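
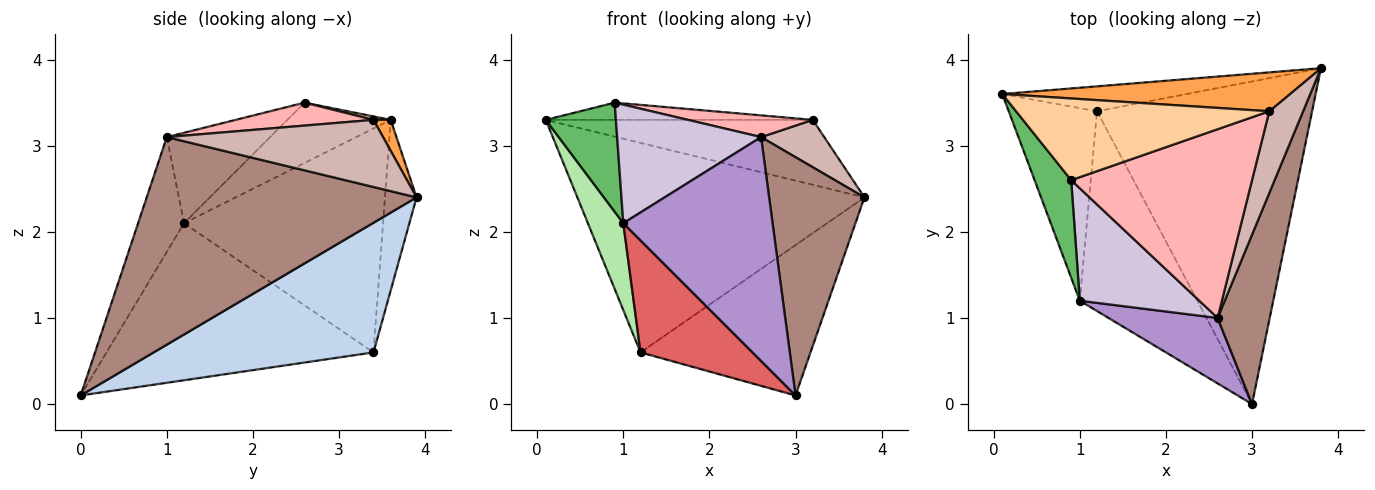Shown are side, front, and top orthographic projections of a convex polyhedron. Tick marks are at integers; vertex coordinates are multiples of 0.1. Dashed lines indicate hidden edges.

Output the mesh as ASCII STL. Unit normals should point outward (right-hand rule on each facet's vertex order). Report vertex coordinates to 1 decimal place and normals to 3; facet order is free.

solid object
 facet normal -0.109 0.987 -0.117
  outer loop
   vertex 1.2 3.4 0.6
   vertex 0.1 3.6 3.3
   vertex 3.8 3.9 2.4
  endloop
 endfacet
 facet normal 0.479 0.371 -0.795
  outer loop
   vertex 1.2 3.4 0.6
   vertex 3.8 3.9 2.4
   vertex 3.0 0.0 0.1
  endloop
 endfacet
 facet normal 0.055 0.857 0.513
  outer loop
   vertex 3.2 3.4 3.3
   vertex 3.8 3.9 2.4
   vertex 0.1 3.6 3.3
  endloop
 endfacet
 facet normal 0.013 0.206 0.978
  outer loop
   vertex 3.2 3.4 3.3
   vertex 0.1 3.6 3.3
   vertex 0.9 2.6 3.5
  endloop
 endfacet
 facet normal -0.739 -0.502 0.449
  outer loop
   vertex 1.0 1.2 2.1
   vertex 0.9 2.6 3.5
   vertex 0.1 3.6 3.3
  endloop
 endfacet
 facet normal -0.918 -0.163 -0.362
  outer loop
   vertex 1.0 1.2 2.1
   vertex 0.1 3.6 3.3
   vertex 1.2 3.4 0.6
  endloop
 endfacet
 facet normal -0.759 -0.318 -0.568
  outer loop
   vertex 1.0 1.2 2.1
   vertex 1.2 3.4 0.6
   vertex 3.0 0.0 0.1
  endloop
 endfacet
 facet normal 0.125 -0.113 0.986
  outer loop
   vertex 2.6 1.0 3.1
   vertex 3.2 3.4 3.3
   vertex 0.9 2.6 3.5
  endloop
 endfacet
 facet normal -0.283 -0.921 0.269
  outer loop
   vertex 2.6 1.0 3.1
   vertex 1.0 1.2 2.1
   vertex 3.0 0.0 0.1
  endloop
 endfacet
 facet normal -0.462 -0.643 0.610
  outer loop
   vertex 2.6 1.0 3.1
   vertex 0.9 2.6 3.5
   vertex 1.0 1.2 2.1
  endloop
 endfacet
 facet normal 0.918 -0.324 0.230
  outer loop
   vertex 2.6 1.0 3.1
   vertex 3.0 0.0 0.1
   vertex 3.8 3.9 2.4
  endloop
 endfacet
 facet normal 0.864 -0.252 0.436
  outer loop
   vertex 2.6 1.0 3.1
   vertex 3.8 3.9 2.4
   vertex 3.2 3.4 3.3
  endloop
 endfacet
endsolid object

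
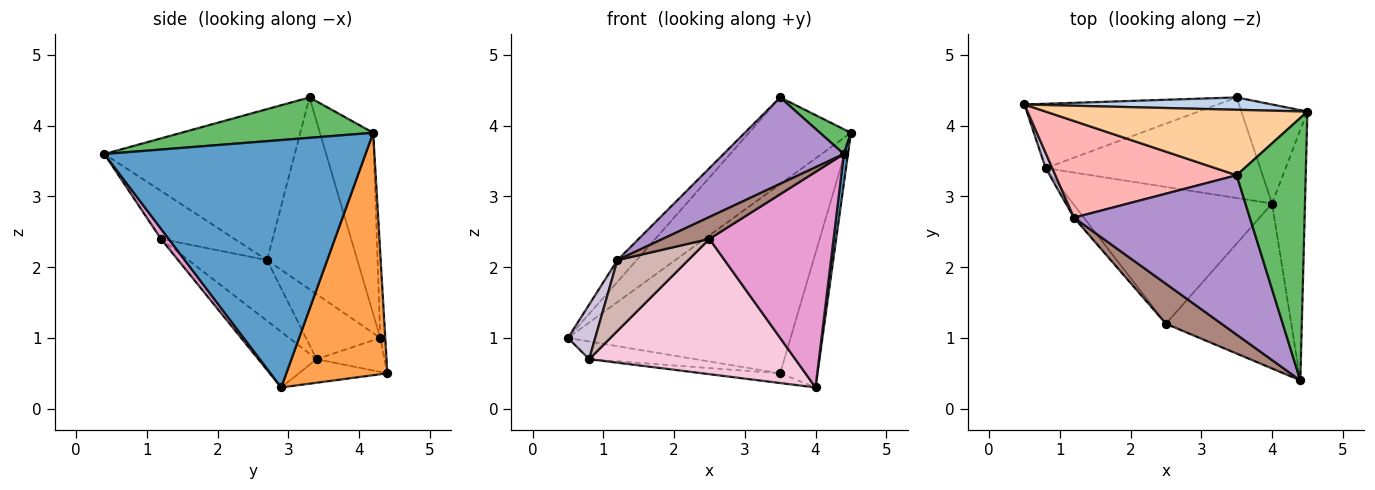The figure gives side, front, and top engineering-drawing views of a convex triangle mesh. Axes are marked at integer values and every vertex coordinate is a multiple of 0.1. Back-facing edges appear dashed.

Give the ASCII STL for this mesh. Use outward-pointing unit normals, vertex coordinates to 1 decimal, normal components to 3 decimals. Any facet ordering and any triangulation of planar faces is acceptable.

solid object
 facet normal 0.991 -0.016 -0.132
  outer loop
   vertex 4.0 2.9 0.3
   vertex 4.5 4.2 3.9
   vertex 4.4 0.4 3.6
  endloop
 endfacet
 facet normal -0.022 0.998 0.065
  outer loop
   vertex 3.5 4.4 0.5
   vertex 0.5 4.3 1.0
   vertex 4.5 4.2 3.9
  endloop
 endfacet
 facet normal 0.909 0.336 -0.248
  outer loop
   vertex 3.5 4.4 0.5
   vertex 4.5 4.2 3.9
   vertex 4.0 2.9 0.3
  endloop
 endfacet
 facet normal -0.385 0.737 0.556
  outer loop
   vertex 3.5 3.3 4.4
   vertex 4.5 4.2 3.9
   vertex 0.5 4.3 1.0
  endloop
 endfacet
 facet normal 0.503 -0.081 0.860
  outer loop
   vertex 3.5 3.3 4.4
   vertex 4.4 0.4 3.6
   vertex 4.5 4.2 3.9
  endloop
 endfacet
 facet normal -0.167 0.261 -0.951
  outer loop
   vertex 0.8 3.4 0.7
   vertex 0.5 4.3 1.0
   vertex 3.5 4.4 0.5
  endloop
 endfacet
 facet normal -0.109 0.096 -0.989
  outer loop
   vertex 0.8 3.4 0.7
   vertex 3.5 4.4 0.5
   vertex 4.0 2.9 0.3
  endloop
 endfacet
 facet normal -0.718 0.152 0.679
  outer loop
   vertex 1.2 2.7 2.1
   vertex 3.5 3.3 4.4
   vertex 0.5 4.3 1.0
  endloop
 endfacet
 facet normal -0.602 -0.381 0.702
  outer loop
   vertex 1.2 2.7 2.1
   vertex 4.4 0.4 3.6
   vertex 3.5 3.3 4.4
  endloop
 endfacet
 facet normal -0.934 -0.343 0.095
  outer loop
   vertex 1.2 2.7 2.1
   vertex 0.5 4.3 1.0
   vertex 0.8 3.4 0.7
  endloop
 endfacet
 facet normal -0.603 -0.383 0.700
  outer loop
   vertex 2.5 1.2 2.4
   vertex 4.4 0.4 3.6
   vertex 1.2 2.7 2.1
  endloop
 endfacet
 facet normal -0.738 -0.664 -0.121
  outer loop
   vertex 2.5 1.2 2.4
   vertex 1.2 2.7 2.1
   vertex 0.8 3.4 0.7
  endloop
 endfacet
 facet normal 0.049 -0.793 -0.607
  outer loop
   vertex 2.5 1.2 2.4
   vertex 4.0 2.9 0.3
   vertex 4.4 0.4 3.6
  endloop
 endfacet
 facet normal -0.195 -0.690 -0.697
  outer loop
   vertex 2.5 1.2 2.4
   vertex 0.8 3.4 0.7
   vertex 4.0 2.9 0.3
  endloop
 endfacet
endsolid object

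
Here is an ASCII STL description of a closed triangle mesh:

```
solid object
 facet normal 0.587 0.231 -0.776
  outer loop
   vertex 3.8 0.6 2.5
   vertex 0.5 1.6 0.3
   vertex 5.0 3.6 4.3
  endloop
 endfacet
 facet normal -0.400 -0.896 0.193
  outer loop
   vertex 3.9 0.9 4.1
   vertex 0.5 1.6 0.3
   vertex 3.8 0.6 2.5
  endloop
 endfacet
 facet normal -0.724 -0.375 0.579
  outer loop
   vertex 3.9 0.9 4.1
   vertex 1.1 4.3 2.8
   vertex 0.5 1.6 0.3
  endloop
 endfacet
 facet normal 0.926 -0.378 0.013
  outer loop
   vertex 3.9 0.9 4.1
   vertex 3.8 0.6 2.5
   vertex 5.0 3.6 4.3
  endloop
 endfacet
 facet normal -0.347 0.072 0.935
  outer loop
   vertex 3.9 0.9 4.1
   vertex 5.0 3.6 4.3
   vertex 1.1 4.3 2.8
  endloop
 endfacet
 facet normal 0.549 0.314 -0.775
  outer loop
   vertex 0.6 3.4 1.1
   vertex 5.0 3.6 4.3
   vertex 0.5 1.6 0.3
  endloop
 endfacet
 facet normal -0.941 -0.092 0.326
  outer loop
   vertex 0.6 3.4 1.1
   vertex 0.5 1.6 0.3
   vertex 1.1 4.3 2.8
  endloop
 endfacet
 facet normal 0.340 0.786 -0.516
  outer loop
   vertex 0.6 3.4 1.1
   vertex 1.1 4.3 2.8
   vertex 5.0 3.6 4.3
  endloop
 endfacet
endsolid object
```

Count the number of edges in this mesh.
12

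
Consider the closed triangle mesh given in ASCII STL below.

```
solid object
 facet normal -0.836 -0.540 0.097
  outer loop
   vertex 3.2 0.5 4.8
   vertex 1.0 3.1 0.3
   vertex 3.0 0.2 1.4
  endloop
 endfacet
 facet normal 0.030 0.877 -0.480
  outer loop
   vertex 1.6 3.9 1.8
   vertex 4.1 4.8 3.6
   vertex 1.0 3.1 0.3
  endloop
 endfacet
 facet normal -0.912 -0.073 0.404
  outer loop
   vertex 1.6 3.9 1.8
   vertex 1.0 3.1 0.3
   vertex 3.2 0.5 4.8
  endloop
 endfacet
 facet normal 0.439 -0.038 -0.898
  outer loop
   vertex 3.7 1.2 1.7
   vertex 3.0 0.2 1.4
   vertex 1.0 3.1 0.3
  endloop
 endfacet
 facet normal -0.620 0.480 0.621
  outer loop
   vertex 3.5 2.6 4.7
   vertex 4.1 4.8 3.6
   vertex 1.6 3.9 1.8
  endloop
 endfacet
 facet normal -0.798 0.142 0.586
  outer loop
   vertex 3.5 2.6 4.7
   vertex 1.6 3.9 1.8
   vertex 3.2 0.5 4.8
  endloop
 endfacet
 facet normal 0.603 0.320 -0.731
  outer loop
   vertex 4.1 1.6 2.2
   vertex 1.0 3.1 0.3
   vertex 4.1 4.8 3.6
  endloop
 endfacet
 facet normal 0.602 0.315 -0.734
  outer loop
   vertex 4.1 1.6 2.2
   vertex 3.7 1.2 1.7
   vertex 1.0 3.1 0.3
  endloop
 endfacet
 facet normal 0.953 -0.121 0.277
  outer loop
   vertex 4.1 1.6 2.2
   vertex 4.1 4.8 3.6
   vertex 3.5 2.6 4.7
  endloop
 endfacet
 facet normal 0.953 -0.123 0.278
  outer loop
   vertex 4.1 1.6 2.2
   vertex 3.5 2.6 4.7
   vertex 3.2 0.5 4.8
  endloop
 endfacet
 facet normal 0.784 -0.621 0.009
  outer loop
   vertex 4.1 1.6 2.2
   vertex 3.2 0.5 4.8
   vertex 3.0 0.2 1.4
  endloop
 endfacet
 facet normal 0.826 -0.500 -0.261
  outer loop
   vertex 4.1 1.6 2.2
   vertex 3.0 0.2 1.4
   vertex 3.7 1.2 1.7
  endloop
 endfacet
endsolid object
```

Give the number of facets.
12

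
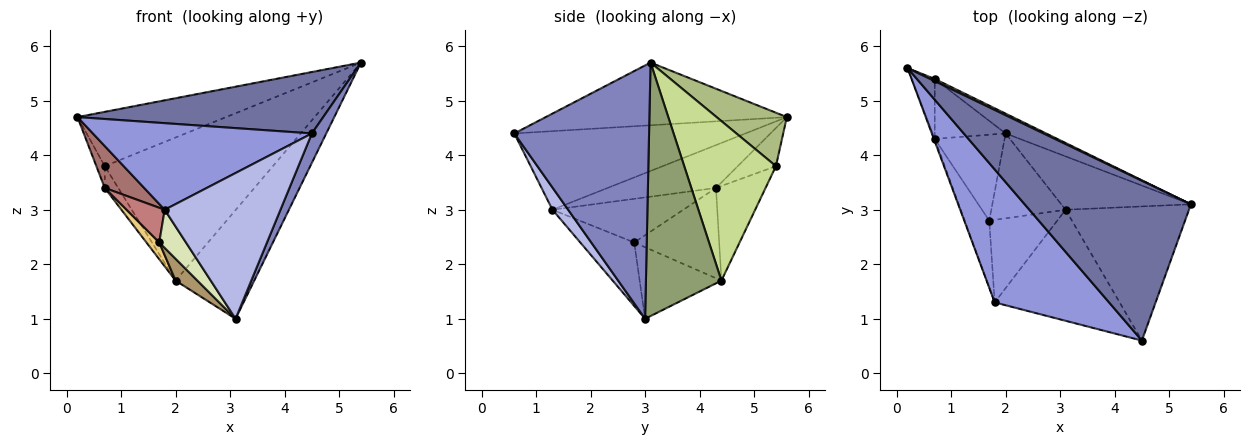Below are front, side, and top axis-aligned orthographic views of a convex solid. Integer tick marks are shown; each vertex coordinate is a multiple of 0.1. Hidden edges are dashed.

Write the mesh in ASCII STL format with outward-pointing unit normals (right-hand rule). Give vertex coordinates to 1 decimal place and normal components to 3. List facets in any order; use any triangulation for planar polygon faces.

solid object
 facet normal -0.332 -0.338 0.881
  outer loop
   vertex 4.5 0.6 4.4
   vertex 5.4 3.1 5.7
   vertex 0.2 5.6 4.7
  endloop
 endfacet
 facet normal 0.895 -0.095 -0.436
  outer loop
   vertex 3.1 3.0 1.0
   vertex 5.4 3.1 5.7
   vertex 4.5 0.6 4.4
  endloop
 endfacet
 facet normal -0.499 -0.473 0.726
  outer loop
   vertex 1.8 1.3 3.0
   vertex 4.5 0.6 4.4
   vertex 0.2 5.6 4.7
  endloop
 endfacet
 facet normal 0.107 -0.791 -0.602
  outer loop
   vertex 1.8 1.3 3.0
   vertex 3.1 3.0 1.0
   vertex 4.5 0.6 4.4
  endloop
 endfacet
 facet normal 0.653 0.680 -0.334
  outer loop
   vertex 2.0 4.4 1.7
   vertex 5.4 3.1 5.7
   vertex 3.1 3.0 1.0
  endloop
 endfacet
 facet normal 0.427 0.903 0.037
  outer loop
   vertex 0.7 5.4 3.8
   vertex 0.2 5.6 4.7
   vertex 5.4 3.1 5.7
  endloop
 endfacet
 facet normal 0.475 0.871 -0.121
  outer loop
   vertex 0.7 5.4 3.8
   vertex 5.4 3.1 5.7
   vertex 2.0 4.4 1.7
  endloop
 endfacet
 facet normal -0.647 -0.320 -0.692
  outer loop
   vertex 1.7 2.8 2.4
   vertex 3.1 3.0 1.0
   vertex 1.8 1.3 3.0
  endloop
 endfacet
 facet normal -0.682 -0.182 -0.708
  outer loop
   vertex 1.7 2.8 2.4
   vertex 2.0 4.4 1.7
   vertex 3.1 3.0 1.0
  endloop
 endfacet
 facet normal -0.782 0.213 -0.586
  outer loop
   vertex 0.7 4.3 3.4
   vertex 0.7 5.4 3.8
   vertex 2.0 4.4 1.7
  endloop
 endfacet
 facet normal -0.785 -0.119 -0.608
  outer loop
   vertex 0.7 4.3 3.4
   vertex 2.0 4.4 1.7
   vertex 1.7 2.8 2.4
  endloop
 endfacet
 facet normal -0.841 0.185 -0.508
  outer loop
   vertex 0.7 4.3 3.4
   vertex 0.2 5.6 4.7
   vertex 0.7 5.4 3.8
  endloop
 endfacet
 facet normal -0.940 -0.342 -0.019
  outer loop
   vertex 0.7 4.3 3.4
   vertex 1.8 1.3 3.0
   vertex 0.2 5.6 4.7
  endloop
 endfacet
 facet normal -0.845 -0.246 -0.475
  outer loop
   vertex 0.7 4.3 3.4
   vertex 1.7 2.8 2.4
   vertex 1.8 1.3 3.0
  endloop
 endfacet
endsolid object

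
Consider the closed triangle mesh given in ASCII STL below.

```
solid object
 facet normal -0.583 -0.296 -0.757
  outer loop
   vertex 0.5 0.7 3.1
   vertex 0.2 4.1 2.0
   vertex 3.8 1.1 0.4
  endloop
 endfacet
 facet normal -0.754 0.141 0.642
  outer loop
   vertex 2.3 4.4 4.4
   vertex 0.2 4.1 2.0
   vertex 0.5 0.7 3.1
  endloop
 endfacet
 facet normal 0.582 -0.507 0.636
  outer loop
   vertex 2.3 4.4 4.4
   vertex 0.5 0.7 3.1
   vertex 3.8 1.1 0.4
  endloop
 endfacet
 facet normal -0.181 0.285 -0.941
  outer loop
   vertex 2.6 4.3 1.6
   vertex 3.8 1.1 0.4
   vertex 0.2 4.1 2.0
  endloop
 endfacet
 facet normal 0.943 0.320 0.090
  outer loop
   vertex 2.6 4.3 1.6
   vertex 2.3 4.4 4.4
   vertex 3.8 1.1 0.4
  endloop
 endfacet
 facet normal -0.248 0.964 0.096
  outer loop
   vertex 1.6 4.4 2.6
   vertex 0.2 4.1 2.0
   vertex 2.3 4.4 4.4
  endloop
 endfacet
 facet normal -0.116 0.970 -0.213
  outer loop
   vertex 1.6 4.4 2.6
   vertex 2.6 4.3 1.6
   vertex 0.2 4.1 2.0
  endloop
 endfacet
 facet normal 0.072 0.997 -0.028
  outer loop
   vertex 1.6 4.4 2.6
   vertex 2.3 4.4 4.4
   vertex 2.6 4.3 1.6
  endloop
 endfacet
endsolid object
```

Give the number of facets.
8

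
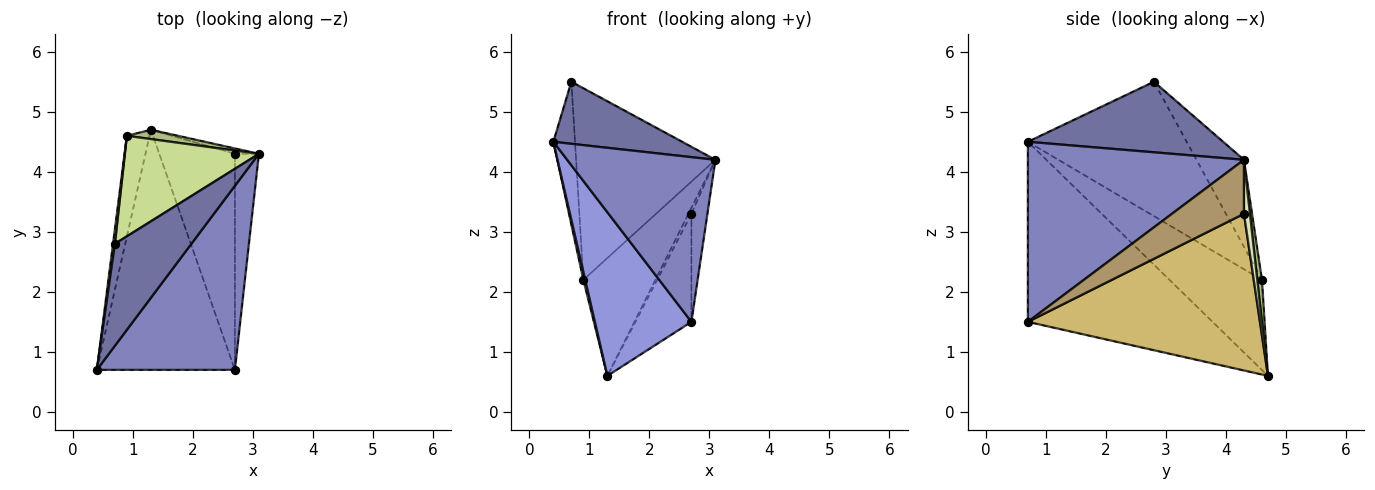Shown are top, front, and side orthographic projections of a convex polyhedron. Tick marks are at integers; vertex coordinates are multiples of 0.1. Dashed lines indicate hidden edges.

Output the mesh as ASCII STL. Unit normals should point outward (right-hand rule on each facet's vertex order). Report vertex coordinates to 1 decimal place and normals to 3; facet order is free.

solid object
 facet normal 0.619 -0.408 0.671
  outer loop
   vertex 0.7 2.8 5.5
   vertex 0.4 0.7 4.5
   vertex 3.1 4.3 4.2
  endloop
 endfacet
 facet normal 0.697 -0.478 0.534
  outer loop
   vertex 2.7 0.7 1.5
   vertex 3.1 4.3 4.2
   vertex 0.4 0.7 4.5
  endloop
 endfacet
 facet normal -0.733 -0.383 -0.562
  outer loop
   vertex 2.7 0.7 1.5
   vertex 0.4 0.7 4.5
   vertex 1.3 4.7 0.6
  endloop
 endfacet
 facet normal -0.970 -0.019 -0.244
  outer loop
   vertex 0.9 4.6 2.2
   vertex 1.3 4.7 0.6
   vertex 0.4 0.7 4.5
  endloop
 endfacet
 facet normal -0.991 0.135 0.014
  outer loop
   vertex 0.9 4.6 2.2
   vertex 0.4 0.7 4.5
   vertex 0.7 2.8 5.5
  endloop
 endfacet
 facet normal 0.064 0.995 0.078
  outer loop
   vertex 0.9 4.6 2.2
   vertex 3.1 4.3 4.2
   vertex 1.3 4.7 0.6
  endloop
 endfacet
 facet normal -0.289 0.848 0.445
  outer loop
   vertex 0.9 4.6 2.2
   vertex 0.7 2.8 5.5
   vertex 3.1 4.3 4.2
  endloop
 endfacet
 facet normal 0.831 0.416 -0.369
  outer loop
   vertex 2.7 4.3 3.3
   vertex 1.3 4.7 0.6
   vertex 3.1 4.3 4.2
  endloop
 endfacet
 facet normal 0.896 0.199 -0.398
  outer loop
   vertex 2.7 4.3 3.3
   vertex 3.1 4.3 4.2
   vertex 2.7 0.7 1.5
  endloop
 endfacet
 facet normal 0.880 0.212 -0.425
  outer loop
   vertex 2.7 4.3 3.3
   vertex 2.7 0.7 1.5
   vertex 1.3 4.7 0.6
  endloop
 endfacet
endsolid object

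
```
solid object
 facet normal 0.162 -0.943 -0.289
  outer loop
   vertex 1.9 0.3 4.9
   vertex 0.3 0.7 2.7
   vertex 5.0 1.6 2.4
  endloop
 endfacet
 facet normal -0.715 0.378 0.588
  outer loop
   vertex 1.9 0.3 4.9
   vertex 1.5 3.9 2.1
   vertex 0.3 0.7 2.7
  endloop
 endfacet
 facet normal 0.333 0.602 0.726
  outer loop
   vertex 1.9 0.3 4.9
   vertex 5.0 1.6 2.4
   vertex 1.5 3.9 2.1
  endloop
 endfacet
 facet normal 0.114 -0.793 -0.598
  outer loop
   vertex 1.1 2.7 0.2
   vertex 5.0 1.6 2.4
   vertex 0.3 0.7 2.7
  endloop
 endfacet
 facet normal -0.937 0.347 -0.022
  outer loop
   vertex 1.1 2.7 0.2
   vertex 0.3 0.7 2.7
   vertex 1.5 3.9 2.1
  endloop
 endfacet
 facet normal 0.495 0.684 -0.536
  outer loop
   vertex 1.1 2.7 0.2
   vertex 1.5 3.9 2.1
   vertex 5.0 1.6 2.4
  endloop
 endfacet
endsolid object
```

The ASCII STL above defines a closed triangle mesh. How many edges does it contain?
9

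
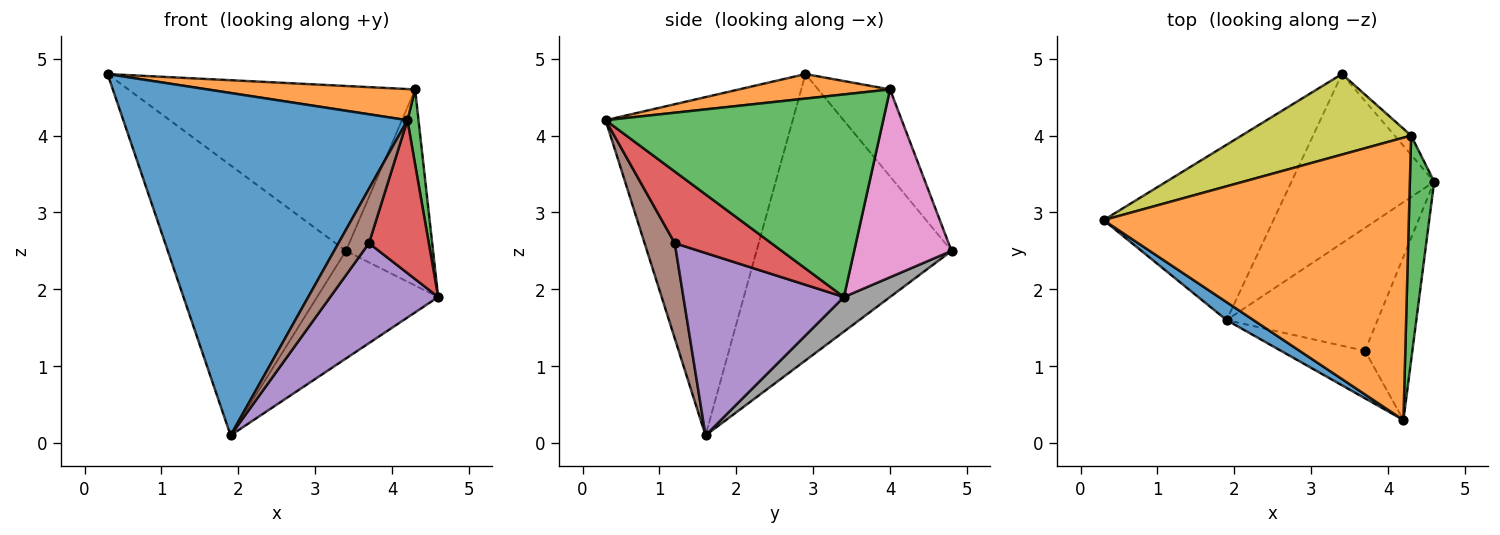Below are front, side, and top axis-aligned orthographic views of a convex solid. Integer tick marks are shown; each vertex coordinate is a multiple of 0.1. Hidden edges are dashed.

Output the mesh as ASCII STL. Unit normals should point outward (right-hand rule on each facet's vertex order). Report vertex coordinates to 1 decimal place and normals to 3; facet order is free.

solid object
 facet normal -0.550 -0.834 0.044
  outer loop
   vertex 1.9 1.6 0.1
   vertex 4.2 0.3 4.2
   vertex 0.3 2.9 4.8
  endloop
 endfacet
 facet normal 0.080 -0.109 0.991
  outer loop
   vertex 4.3 4.0 4.6
   vertex 0.3 2.9 4.8
   vertex 4.2 0.3 4.2
  endloop
 endfacet
 facet normal 0.992 -0.040 0.119
  outer loop
   vertex 4.3 4.0 4.6
   vertex 4.2 0.3 4.2
   vertex 4.6 3.4 1.9
  endloop
 endfacet
 facet normal 0.741 -0.459 -0.490
  outer loop
   vertex 3.7 1.2 2.6
   vertex 4.6 3.4 1.9
   vertex 4.2 0.3 4.2
  endloop
 endfacet
 facet normal 0.684 -0.460 -0.566
  outer loop
   vertex 3.7 1.2 2.6
   vertex 1.9 1.6 0.1
   vertex 4.6 3.4 1.9
  endloop
 endfacet
 facet normal 0.597 -0.605 -0.527
  outer loop
   vertex 3.7 1.2 2.6
   vertex 4.2 0.3 4.2
   vertex 1.9 1.6 0.1
  endloop
 endfacet
 facet normal 0.744 0.665 -0.065
  outer loop
   vertex 3.4 4.8 2.5
   vertex 4.3 4.0 4.6
   vertex 4.6 3.4 1.9
  endloop
 endfacet
 facet normal 0.200 0.526 -0.827
  outer loop
   vertex 3.4 4.8 2.5
   vertex 4.6 3.4 1.9
   vertex 1.9 1.6 0.1
  endloop
 endfacet
 facet normal -0.220 0.877 0.428
  outer loop
   vertex 3.4 4.8 2.5
   vertex 0.3 2.9 4.8
   vertex 4.3 4.0 4.6
  endloop
 endfacet
 facet normal -0.676 0.618 -0.401
  outer loop
   vertex 3.4 4.8 2.5
   vertex 1.9 1.6 0.1
   vertex 0.3 2.9 4.8
  endloop
 endfacet
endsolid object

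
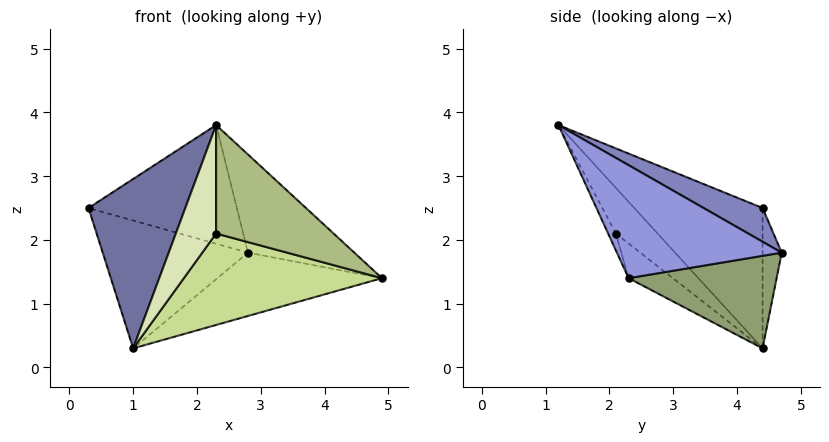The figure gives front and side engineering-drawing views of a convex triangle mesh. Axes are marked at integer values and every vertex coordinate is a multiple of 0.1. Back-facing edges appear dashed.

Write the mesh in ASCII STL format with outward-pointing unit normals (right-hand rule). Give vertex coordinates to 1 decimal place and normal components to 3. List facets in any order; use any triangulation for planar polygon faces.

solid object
 facet normal -0.774 -0.584 -0.246
  outer loop
   vertex 1.0 4.4 0.3
   vertex 2.3 1.2 3.8
   vertex 0.3 4.4 2.5
  endloop
 endfacet
 facet normal 0.186 0.467 0.864
  outer loop
   vertex 2.8 4.7 1.8
   vertex 0.3 4.4 2.5
   vertex 2.3 1.2 3.8
  endloop
 endfacet
 facet normal 0.549 0.354 0.757
  outer loop
   vertex 2.8 4.7 1.8
   vertex 2.3 1.2 3.8
   vertex 4.9 2.3 1.4
  endloop
 endfacet
 facet normal -0.130 0.991 -0.042
  outer loop
   vertex 2.8 4.7 1.8
   vertex 1.0 4.4 0.3
   vertex 0.3 4.4 2.5
  endloop
 endfacet
 facet normal 0.485 0.539 -0.689
  outer loop
   vertex 2.8 4.7 1.8
   vertex 4.9 2.3 1.4
   vertex 1.0 4.4 0.3
  endloop
 endfacet
 facet normal -0.058 -0.882 -0.467
  outer loop
   vertex 2.3 2.1 2.1
   vertex 4.9 2.3 1.4
   vertex 2.3 1.2 3.8
  endloop
 endfacet
 facet normal -0.148 -0.660 -0.737
  outer loop
   vertex 2.3 2.1 2.1
   vertex 1.0 4.4 0.3
   vertex 4.9 2.3 1.4
  endloop
 endfacet
 facet normal -0.675 -0.652 -0.345
  outer loop
   vertex 2.3 2.1 2.1
   vertex 2.3 1.2 3.8
   vertex 1.0 4.4 0.3
  endloop
 endfacet
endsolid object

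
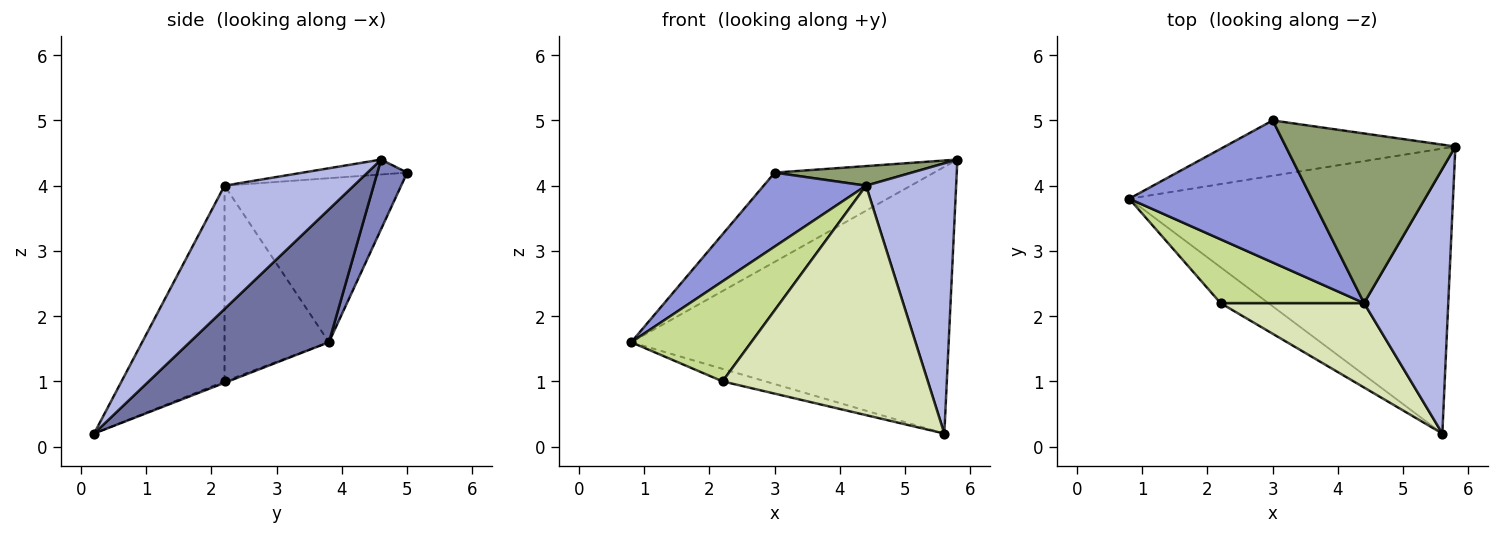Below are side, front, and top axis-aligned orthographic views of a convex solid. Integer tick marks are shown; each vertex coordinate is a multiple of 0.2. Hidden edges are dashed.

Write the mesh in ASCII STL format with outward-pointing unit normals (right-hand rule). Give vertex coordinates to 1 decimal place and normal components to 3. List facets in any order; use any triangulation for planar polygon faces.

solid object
 facet normal 0.287 0.655 -0.699
  outer loop
   vertex 5.6 0.2 0.2
   vertex 0.8 3.8 1.6
   vertex 5.8 4.6 4.4
  endloop
 endfacet
 facet normal 0.157 0.839 -0.520
  outer loop
   vertex 3.0 5.0 4.2
   vertex 5.8 4.6 4.4
   vertex 0.8 3.8 1.6
  endloop
 endfacet
 facet normal -0.623 -0.361 0.694
  outer loop
   vertex 4.4 2.2 4.0
   vertex 3.0 5.0 4.2
   vertex 0.8 3.8 1.6
  endloop
 endfacet
 facet normal 0.716 -0.499 0.489
  outer loop
   vertex 4.4 2.2 4.0
   vertex 5.6 0.2 0.2
   vertex 5.8 4.6 4.4
  endloop
 endfacet
 facet normal -0.087 -0.114 0.990
  outer loop
   vertex 4.4 2.2 4.0
   vertex 5.8 4.6 4.4
   vertex 3.0 5.0 4.2
  endloop
 endfacet
 facet normal -0.029 0.329 -0.944
  outer loop
   vertex 2.2 2.2 1.0
   vertex 0.8 3.8 1.6
   vertex 5.6 0.2 0.2
  endloop
 endfacet
 facet normal -0.591 -0.680 0.434
  outer loop
   vertex 2.2 2.2 1.0
   vertex 4.4 2.2 4.0
   vertex 0.8 3.8 1.6
  endloop
 endfacet
 facet normal -0.426 -0.849 0.312
  outer loop
   vertex 2.2 2.2 1.0
   vertex 5.6 0.2 0.2
   vertex 4.4 2.2 4.0
  endloop
 endfacet
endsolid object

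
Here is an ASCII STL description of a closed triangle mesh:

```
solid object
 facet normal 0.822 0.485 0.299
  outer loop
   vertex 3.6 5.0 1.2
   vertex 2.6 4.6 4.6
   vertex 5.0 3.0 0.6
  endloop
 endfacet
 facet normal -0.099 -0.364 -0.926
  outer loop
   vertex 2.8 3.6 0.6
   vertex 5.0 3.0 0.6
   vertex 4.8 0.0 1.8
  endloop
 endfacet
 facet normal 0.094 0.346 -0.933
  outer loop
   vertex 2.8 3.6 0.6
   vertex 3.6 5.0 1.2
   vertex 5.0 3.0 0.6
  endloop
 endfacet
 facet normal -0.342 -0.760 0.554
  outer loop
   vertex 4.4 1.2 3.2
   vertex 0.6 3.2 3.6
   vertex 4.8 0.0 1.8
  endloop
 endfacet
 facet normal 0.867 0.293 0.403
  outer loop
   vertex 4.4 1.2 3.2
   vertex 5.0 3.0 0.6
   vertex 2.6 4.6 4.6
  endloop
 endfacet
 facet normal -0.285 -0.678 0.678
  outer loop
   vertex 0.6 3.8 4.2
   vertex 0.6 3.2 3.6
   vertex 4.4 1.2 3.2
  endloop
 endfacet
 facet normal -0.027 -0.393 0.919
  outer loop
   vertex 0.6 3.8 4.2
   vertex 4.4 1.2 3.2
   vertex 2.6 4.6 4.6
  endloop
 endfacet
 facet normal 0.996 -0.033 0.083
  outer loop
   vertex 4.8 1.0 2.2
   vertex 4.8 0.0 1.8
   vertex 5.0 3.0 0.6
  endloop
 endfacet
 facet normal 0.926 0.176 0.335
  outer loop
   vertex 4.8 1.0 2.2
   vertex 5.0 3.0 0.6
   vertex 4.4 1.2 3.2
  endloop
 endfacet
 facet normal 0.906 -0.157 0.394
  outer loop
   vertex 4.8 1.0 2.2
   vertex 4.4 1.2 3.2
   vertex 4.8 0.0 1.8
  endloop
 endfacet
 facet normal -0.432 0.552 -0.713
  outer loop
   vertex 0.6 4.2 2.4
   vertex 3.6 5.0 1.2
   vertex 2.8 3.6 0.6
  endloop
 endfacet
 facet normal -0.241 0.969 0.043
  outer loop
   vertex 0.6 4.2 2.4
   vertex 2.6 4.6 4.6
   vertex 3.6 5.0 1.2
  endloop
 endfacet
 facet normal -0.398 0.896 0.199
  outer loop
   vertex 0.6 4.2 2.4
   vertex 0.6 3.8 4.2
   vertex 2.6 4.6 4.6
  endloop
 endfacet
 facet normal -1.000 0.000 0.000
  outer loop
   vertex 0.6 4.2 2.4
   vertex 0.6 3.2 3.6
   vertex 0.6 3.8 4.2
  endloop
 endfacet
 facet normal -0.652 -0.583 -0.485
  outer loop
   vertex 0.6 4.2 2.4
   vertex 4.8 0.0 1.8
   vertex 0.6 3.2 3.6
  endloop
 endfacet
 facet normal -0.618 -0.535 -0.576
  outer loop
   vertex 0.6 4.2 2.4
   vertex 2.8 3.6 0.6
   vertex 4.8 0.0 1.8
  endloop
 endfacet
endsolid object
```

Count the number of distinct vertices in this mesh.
10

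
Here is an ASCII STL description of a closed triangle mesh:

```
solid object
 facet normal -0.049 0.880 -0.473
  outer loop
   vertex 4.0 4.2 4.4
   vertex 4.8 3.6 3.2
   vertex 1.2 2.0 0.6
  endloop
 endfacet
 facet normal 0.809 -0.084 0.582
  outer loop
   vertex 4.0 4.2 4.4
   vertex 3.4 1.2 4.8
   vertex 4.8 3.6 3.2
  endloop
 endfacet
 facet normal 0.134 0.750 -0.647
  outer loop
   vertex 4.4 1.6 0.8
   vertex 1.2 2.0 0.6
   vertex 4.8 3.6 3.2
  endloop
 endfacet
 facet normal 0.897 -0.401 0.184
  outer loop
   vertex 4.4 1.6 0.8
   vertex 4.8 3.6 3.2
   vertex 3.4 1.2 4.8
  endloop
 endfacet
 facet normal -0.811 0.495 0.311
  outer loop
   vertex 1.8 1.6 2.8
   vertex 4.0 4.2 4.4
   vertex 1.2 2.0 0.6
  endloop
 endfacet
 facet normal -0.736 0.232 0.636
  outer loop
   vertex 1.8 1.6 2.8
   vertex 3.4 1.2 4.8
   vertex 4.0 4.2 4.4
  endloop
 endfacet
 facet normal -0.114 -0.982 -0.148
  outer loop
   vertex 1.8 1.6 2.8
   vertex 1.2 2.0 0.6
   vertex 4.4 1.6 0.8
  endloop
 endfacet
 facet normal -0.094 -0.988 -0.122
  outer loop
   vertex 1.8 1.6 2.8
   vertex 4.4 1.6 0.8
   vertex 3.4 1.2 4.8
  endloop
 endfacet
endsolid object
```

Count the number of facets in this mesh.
8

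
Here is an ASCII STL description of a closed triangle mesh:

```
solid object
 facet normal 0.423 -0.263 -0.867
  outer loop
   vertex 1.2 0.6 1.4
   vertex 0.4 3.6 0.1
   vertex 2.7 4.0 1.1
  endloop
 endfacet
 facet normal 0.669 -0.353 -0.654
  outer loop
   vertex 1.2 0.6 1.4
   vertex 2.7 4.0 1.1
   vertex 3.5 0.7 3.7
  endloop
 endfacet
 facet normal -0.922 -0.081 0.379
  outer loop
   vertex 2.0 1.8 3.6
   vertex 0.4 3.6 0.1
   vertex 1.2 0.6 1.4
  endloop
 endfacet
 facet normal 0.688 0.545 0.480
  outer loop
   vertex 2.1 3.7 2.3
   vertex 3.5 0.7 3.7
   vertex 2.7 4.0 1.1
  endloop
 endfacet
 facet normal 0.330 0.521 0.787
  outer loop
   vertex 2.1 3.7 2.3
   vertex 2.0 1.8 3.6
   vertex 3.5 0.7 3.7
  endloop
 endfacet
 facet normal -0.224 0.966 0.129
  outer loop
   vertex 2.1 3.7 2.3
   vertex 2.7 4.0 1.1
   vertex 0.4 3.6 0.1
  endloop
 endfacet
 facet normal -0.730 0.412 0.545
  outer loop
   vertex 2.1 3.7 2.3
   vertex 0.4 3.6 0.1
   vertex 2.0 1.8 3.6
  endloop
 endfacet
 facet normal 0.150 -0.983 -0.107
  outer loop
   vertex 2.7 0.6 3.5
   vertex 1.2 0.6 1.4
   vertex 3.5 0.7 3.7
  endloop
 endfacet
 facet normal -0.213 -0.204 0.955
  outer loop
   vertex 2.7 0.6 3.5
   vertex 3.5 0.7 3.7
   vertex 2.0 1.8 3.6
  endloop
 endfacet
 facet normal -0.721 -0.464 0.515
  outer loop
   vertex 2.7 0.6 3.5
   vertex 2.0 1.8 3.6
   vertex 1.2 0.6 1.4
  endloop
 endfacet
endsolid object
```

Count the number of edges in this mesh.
15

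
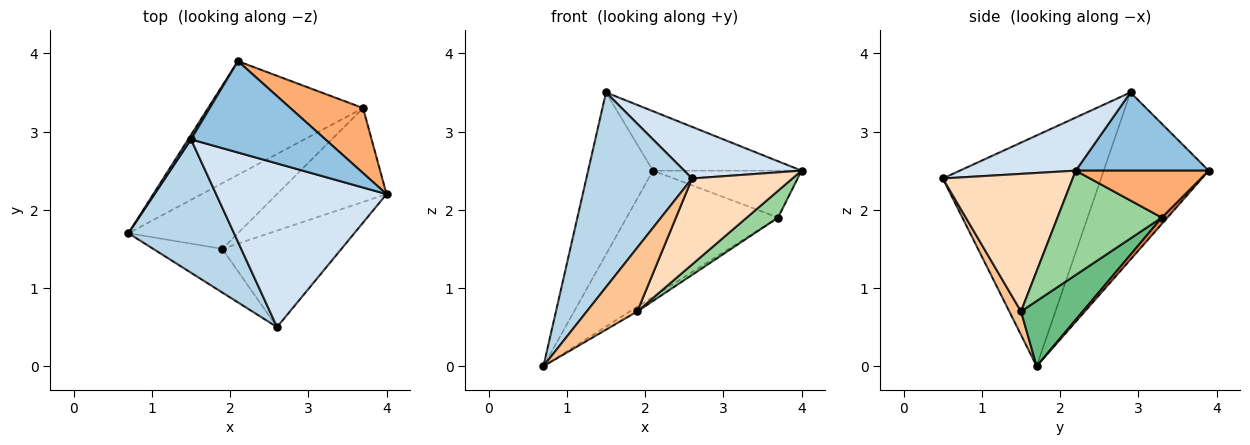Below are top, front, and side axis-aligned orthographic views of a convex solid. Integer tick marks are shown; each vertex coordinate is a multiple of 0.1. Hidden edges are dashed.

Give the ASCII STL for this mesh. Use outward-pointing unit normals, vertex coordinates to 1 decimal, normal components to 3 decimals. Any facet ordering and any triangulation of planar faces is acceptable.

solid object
 facet normal -0.851 0.525 0.014
  outer loop
   vertex 1.5 2.9 3.5
   vertex 2.1 3.9 2.5
   vertex 0.7 1.7 0.0
  endloop
 endfacet
 facet normal 0.439 0.490 0.753
  outer loop
   vertex 1.5 2.9 3.5
   vertex 4.0 2.2 2.5
   vertex 2.1 3.9 2.5
  endloop
 endfacet
 facet normal -0.777 -0.519 0.356
  outer loop
   vertex 2.6 0.5 2.4
   vertex 1.5 2.9 3.5
   vertex 0.7 1.7 0.0
  endloop
 endfacet
 facet normal 0.285 -0.288 0.914
  outer loop
   vertex 2.6 0.5 2.4
   vertex 4.0 2.2 2.5
   vertex 1.5 2.9 3.5
  endloop
 endfacet
 facet normal 0.028 0.743 -0.669
  outer loop
   vertex 3.7 3.3 1.9
   vertex 0.7 1.7 0.0
   vertex 2.1 3.9 2.5
  endloop
 endfacet
 facet normal 0.464 0.518 0.718
  outer loop
   vertex 3.7 3.3 1.9
   vertex 2.1 3.9 2.5
   vertex 4.0 2.2 2.5
  endloop
 endfacet
 facet normal 0.188 -0.811 -0.554
  outer loop
   vertex 1.9 1.5 0.7
   vertex 2.6 0.5 2.4
   vertex 0.7 1.7 0.0
  endloop
 endfacet
 facet normal 0.653 -0.504 -0.565
  outer loop
   vertex 1.9 1.5 0.7
   vertex 4.0 2.2 2.5
   vertex 2.6 0.5 2.4
  endloop
 endfacet
 facet normal 0.511 0.061 -0.858
  outer loop
   vertex 1.9 1.5 0.7
   vertex 0.7 1.7 0.0
   vertex 3.7 3.3 1.9
  endloop
 endfacet
 facet normal 0.675 -0.203 -0.709
  outer loop
   vertex 1.9 1.5 0.7
   vertex 3.7 3.3 1.9
   vertex 4.0 2.2 2.5
  endloop
 endfacet
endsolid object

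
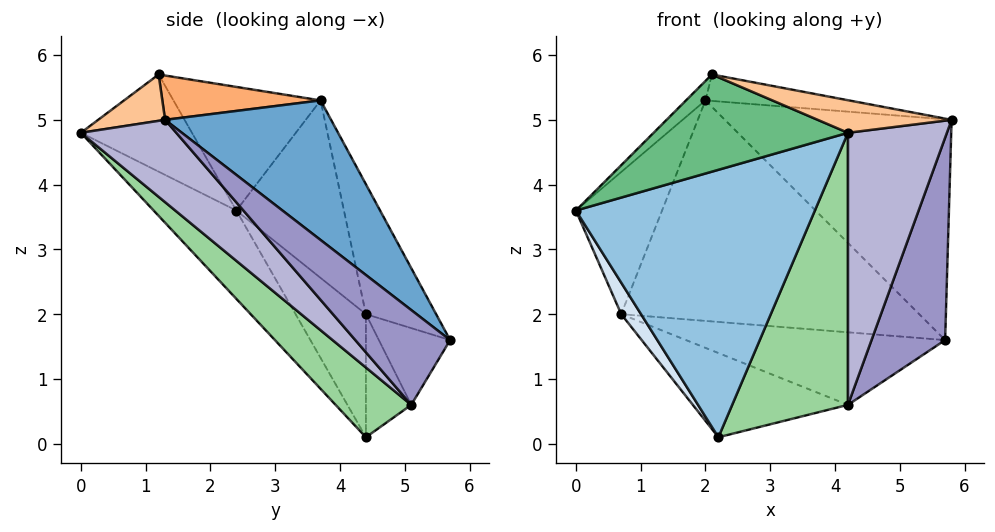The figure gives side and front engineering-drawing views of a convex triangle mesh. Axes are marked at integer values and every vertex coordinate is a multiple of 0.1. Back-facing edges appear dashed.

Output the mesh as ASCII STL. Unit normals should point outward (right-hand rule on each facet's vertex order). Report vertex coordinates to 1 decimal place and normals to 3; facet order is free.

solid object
 facet normal 0.412 0.563 0.716
  outer loop
   vertex 2.0 3.7 5.3
   vertex 5.8 1.3 5.0
   vertex 5.7 5.7 1.6
  endloop
 endfacet
 facet normal -0.262 -0.758 -0.598
  outer loop
   vertex 4.2 0.0 4.8
   vertex 0.0 2.4 3.6
   vertex 2.2 4.4 0.1
  endloop
 endfacet
 facet normal -0.220 0.933 0.285
  outer loop
   vertex 0.7 4.4 2.0
   vertex 2.0 3.7 5.3
   vertex 5.7 5.7 1.6
  endloop
 endfacet
 facet normal -0.766 -0.216 -0.605
  outer loop
   vertex 0.7 4.4 2.0
   vertex 2.2 4.4 0.1
   vertex 0.0 2.4 3.6
  endloop
 endfacet
 facet normal -0.714 0.572 0.403
  outer loop
   vertex 0.7 4.4 2.0
   vertex 0.0 2.4 3.6
   vertex 2.0 3.7 5.3
  endloop
 endfacet
 facet normal 0.179 0.162 0.970
  outer loop
   vertex 2.1 1.2 5.7
   vertex 5.8 1.3 5.0
   vertex 2.0 3.7 5.3
  endloop
 endfacet
 facet normal 0.183 -0.365 0.913
  outer loop
   vertex 2.1 1.2 5.7
   vertex 4.2 0.0 4.8
   vertex 5.8 1.3 5.0
  endloop
 endfacet
 facet normal -0.678 0.090 0.729
  outer loop
   vertex 2.1 1.2 5.7
   vertex 2.0 3.7 5.3
   vertex 0.0 2.4 3.6
  endloop
 endfacet
 facet normal -0.496 -0.868 0.000
  outer loop
   vertex 2.1 1.2 5.7
   vertex 0.0 2.4 3.6
   vertex 4.2 0.0 4.8
  endloop
 endfacet
 facet normal 0.384 -0.587 -0.713
  outer loop
   vertex 4.2 5.1 0.6
   vertex 4.2 0.0 4.8
   vertex 2.2 4.4 0.1
  endloop
 endfacet
 facet normal -0.261 0.949 -0.178
  outer loop
   vertex 4.2 5.1 0.6
   vertex 0.7 4.4 2.0
   vertex 5.7 5.7 1.6
  endloop
 endfacet
 facet normal -0.274 0.937 -0.216
  outer loop
   vertex 4.2 5.1 0.6
   vertex 2.2 4.4 0.1
   vertex 0.7 4.4 2.0
  endloop
 endfacet
 facet normal 0.612 -0.475 -0.633
  outer loop
   vertex 4.2 5.1 0.6
   vertex 5.7 5.7 1.6
   vertex 5.8 1.3 5.0
  endloop
 endfacet
 facet normal 0.523 -0.542 -0.658
  outer loop
   vertex 4.2 5.1 0.6
   vertex 5.8 1.3 5.0
   vertex 4.2 0.0 4.8
  endloop
 endfacet
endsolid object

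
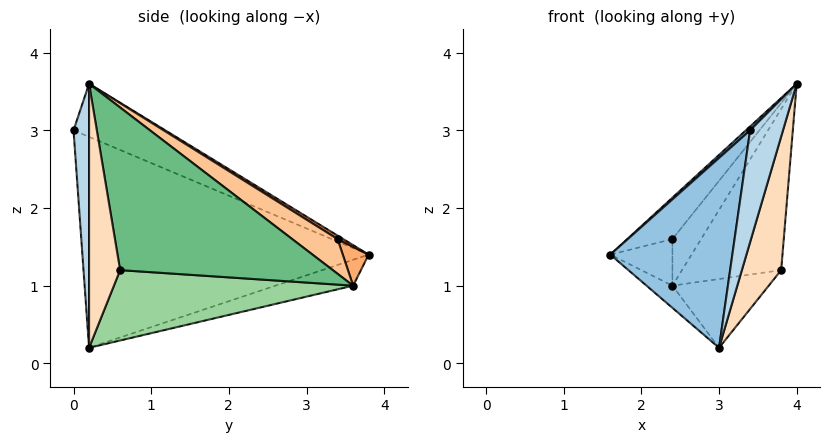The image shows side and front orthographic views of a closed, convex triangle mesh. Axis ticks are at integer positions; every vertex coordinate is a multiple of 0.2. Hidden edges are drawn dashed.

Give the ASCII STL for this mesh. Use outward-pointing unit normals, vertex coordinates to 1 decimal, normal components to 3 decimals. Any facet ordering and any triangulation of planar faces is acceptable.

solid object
 facet normal -0.701 -0.032 0.712
  outer loop
   vertex 3.4 0.0 3.0
   vertex 4.0 0.2 3.6
   vertex 1.6 3.8 1.4
  endloop
 endfacet
 facet normal -0.915 -0.390 0.103
  outer loop
   vertex 3.4 0.0 3.0
   vertex 1.6 3.8 1.4
   vertex 3.0 0.2 0.2
  endloop
 endfacet
 facet normal 0.424 -0.897 -0.125
  outer loop
   vertex 3.4 0.0 3.0
   vertex 3.0 0.2 0.2
   vertex 4.0 0.2 3.6
  endloop
 endfacet
 facet normal -0.415 0.138 -0.899
  outer loop
   vertex 2.4 3.6 1.0
   vertex 3.0 0.2 0.2
   vertex 1.6 3.8 1.4
  endloop
 endfacet
 facet normal 0.069 0.553 0.830
  outer loop
   vertex 2.4 3.4 1.6
   vertex 1.6 3.8 1.4
   vertex 4.0 0.2 3.6
  endloop
 endfacet
 facet normal 0.368 0.882 0.294
  outer loop
   vertex 2.4 3.4 1.6
   vertex 2.4 3.6 1.0
   vertex 1.6 3.8 1.4
  endloop
 endfacet
 facet normal 0.832 0.526 0.175
  outer loop
   vertex 2.4 3.4 1.6
   vertex 4.0 0.2 3.6
   vertex 2.4 3.6 1.0
  endloop
 endfacet
 facet normal 0.610 -0.772 -0.179
  outer loop
   vertex 3.8 0.6 1.2
   vertex 4.0 0.2 3.6
   vertex 3.0 0.2 0.2
  endloop
 endfacet
 facet normal 0.906 0.423 -0.005
  outer loop
   vertex 3.8 0.6 1.2
   vertex 2.4 3.6 1.0
   vertex 4.0 0.2 3.6
  endloop
 endfacet
 facet normal 0.692 0.279 -0.665
  outer loop
   vertex 3.8 0.6 1.2
   vertex 3.0 0.2 0.2
   vertex 2.4 3.6 1.0
  endloop
 endfacet
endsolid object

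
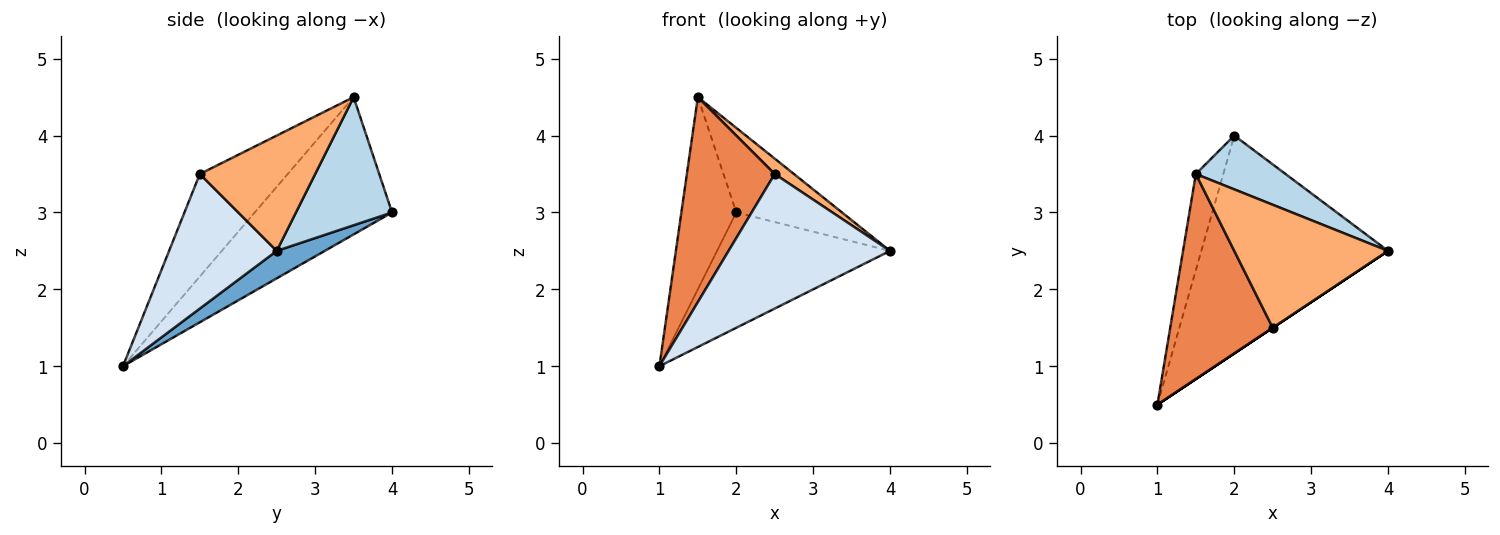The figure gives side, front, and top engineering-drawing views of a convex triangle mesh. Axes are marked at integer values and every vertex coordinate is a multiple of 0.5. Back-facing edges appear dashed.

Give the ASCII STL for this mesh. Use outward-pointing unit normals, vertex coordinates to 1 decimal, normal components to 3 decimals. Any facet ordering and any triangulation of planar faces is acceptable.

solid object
 facet normal 0.129 0.464 -0.876
  outer loop
   vertex 2.0 4.0 3.0
   vertex 4.0 2.5 2.5
   vertex 1.0 0.5 1.0
  endloop
 endfacet
 facet normal -0.913 0.365 -0.183
  outer loop
   vertex 1.5 3.5 4.5
   vertex 2.0 4.0 3.0
   vertex 1.0 0.5 1.0
  endloop
 endfacet
 facet normal 0.609 0.669 0.426
  outer loop
   vertex 1.5 3.5 4.5
   vertex 4.0 2.5 2.5
   vertex 2.0 4.0 3.0
  endloop
 endfacet
 facet normal 0.555 -0.832 0.000
  outer loop
   vertex 2.5 1.5 3.5
   vertex 1.0 0.5 1.0
   vertex 4.0 2.5 2.5
  endloop
 endfacet
 facet normal -0.577 -0.577 0.577
  outer loop
   vertex 2.5 1.5 3.5
   vertex 1.5 3.5 4.5
   vertex 1.0 0.5 1.0
  endloop
 endfacet
 facet normal 0.597 -0.100 0.796
  outer loop
   vertex 2.5 1.5 3.5
   vertex 4.0 2.5 2.5
   vertex 1.5 3.5 4.5
  endloop
 endfacet
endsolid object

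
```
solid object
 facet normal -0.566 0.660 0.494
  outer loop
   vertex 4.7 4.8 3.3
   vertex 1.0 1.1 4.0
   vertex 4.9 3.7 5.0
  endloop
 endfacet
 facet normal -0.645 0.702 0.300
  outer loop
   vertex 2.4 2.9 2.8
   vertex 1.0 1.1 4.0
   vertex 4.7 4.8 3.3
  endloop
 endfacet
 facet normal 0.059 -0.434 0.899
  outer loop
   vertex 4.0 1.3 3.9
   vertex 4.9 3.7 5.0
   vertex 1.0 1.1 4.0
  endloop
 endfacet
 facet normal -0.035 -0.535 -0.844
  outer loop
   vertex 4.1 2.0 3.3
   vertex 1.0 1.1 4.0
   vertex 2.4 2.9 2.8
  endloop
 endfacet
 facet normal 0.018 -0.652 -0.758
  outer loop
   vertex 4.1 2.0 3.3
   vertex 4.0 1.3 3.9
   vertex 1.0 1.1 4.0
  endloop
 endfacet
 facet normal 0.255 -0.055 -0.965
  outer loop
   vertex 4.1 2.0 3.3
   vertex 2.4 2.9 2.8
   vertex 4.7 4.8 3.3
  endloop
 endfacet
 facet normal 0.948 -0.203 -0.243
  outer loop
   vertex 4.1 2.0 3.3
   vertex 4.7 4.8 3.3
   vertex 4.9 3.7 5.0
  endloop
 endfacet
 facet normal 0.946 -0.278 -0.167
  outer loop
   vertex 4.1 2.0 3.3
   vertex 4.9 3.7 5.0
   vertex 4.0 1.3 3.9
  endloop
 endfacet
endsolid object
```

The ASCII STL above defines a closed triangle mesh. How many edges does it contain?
12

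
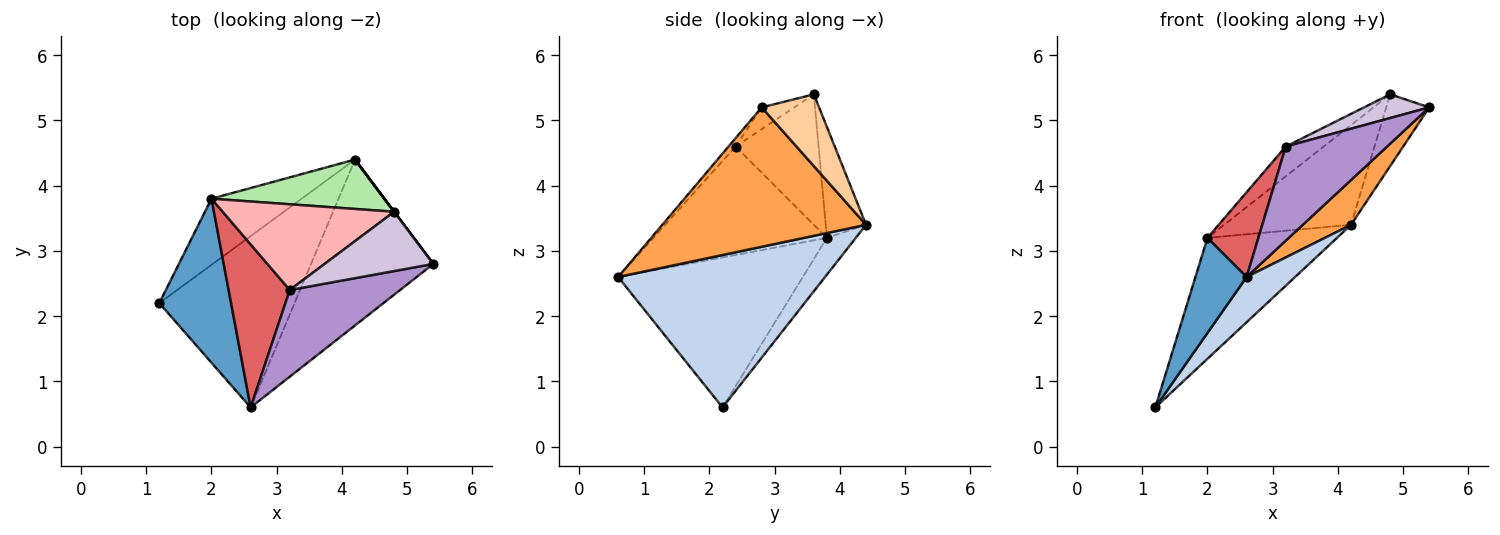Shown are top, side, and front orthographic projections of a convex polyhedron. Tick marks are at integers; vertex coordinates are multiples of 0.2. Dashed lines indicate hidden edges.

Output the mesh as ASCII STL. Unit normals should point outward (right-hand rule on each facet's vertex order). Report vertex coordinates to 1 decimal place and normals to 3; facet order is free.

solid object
 facet normal -0.875 -0.243 0.419
  outer loop
   vertex 2.0 3.8 3.2
   vertex 1.2 2.2 0.6
   vertex 2.6 0.6 2.6
  endloop
 endfacet
 facet normal 0.737 -0.173 -0.654
  outer loop
   vertex 4.2 4.4 3.4
   vertex 2.6 0.6 2.6
   vertex 1.2 2.2 0.6
  endloop
 endfacet
 facet normal 0.740 -0.175 -0.649
  outer loop
   vertex 4.2 4.4 3.4
   vertex 5.4 2.8 5.2
   vertex 2.6 0.6 2.6
  endloop
 endfacet
 facet normal 0.800 0.600 0.000
  outer loop
   vertex 4.2 4.4 3.4
   vertex 4.8 3.6 5.4
   vertex 5.4 2.8 5.2
  endloop
 endfacet
 facet normal -0.192 0.861 -0.471
  outer loop
   vertex 4.2 4.4 3.4
   vertex 1.2 2.2 0.6
   vertex 2.0 3.8 3.2
  endloop
 endfacet
 facet normal -0.274 0.862 0.427
  outer loop
   vertex 4.2 4.4 3.4
   vertex 2.0 3.8 3.2
   vertex 4.8 3.6 5.4
  endloop
 endfacet
 facet normal -0.844 -0.247 0.476
  outer loop
   vertex 3.2 2.4 4.6
   vertex 2.0 3.8 3.2
   vertex 2.6 0.6 2.6
  endloop
 endfacet
 facet normal -0.584 0.267 0.767
  outer loop
   vertex 3.2 2.4 4.6
   vertex 4.8 3.6 5.4
   vertex 2.0 3.8 3.2
  endloop
 endfacet
 facet normal -0.051 -0.735 0.676
  outer loop
   vertex 3.2 2.4 4.6
   vertex 2.6 0.6 2.6
   vertex 5.4 2.8 5.2
  endloop
 endfacet
 facet normal -0.183 -0.365 0.913
  outer loop
   vertex 3.2 2.4 4.6
   vertex 5.4 2.8 5.2
   vertex 4.8 3.6 5.4
  endloop
 endfacet
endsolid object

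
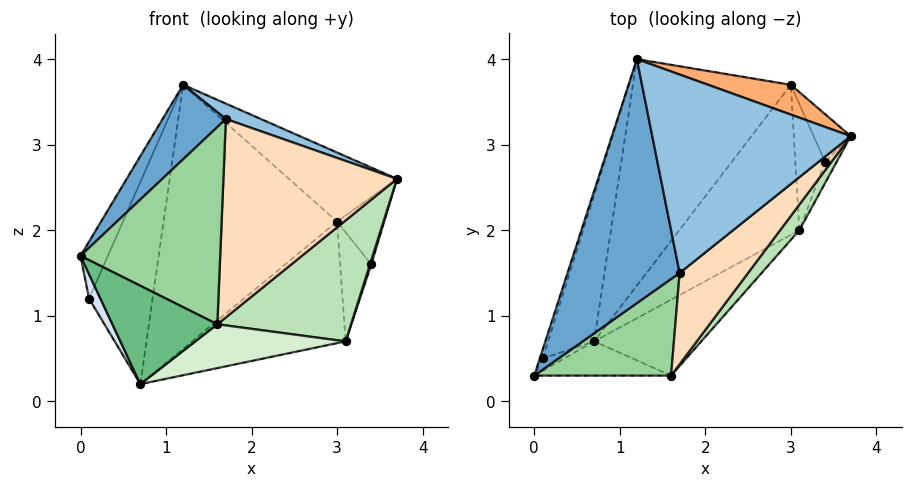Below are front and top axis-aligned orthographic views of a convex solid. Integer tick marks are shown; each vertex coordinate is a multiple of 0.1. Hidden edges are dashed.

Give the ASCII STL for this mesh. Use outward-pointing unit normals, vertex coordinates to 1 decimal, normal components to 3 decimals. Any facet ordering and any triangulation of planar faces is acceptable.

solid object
 facet normal -0.570 -0.240 0.786
  outer loop
   vertex 1.7 1.5 3.3
   vertex 1.2 4.0 3.7
   vertex 0.0 0.3 1.7
  endloop
 endfacet
 facet normal 0.380 -0.072 0.922
  outer loop
   vertex 1.7 1.5 3.3
   vertex 3.7 3.1 2.6
   vertex 1.2 4.0 3.7
  endloop
 endfacet
 facet normal -0.941 0.335 -0.054
  outer loop
   vertex 0.1 0.5 1.2
   vertex 0.0 0.3 1.7
   vertex 1.2 4.0 3.7
  endloop
 endfacet
 facet normal -0.408 -0.816 -0.408
  outer loop
   vertex 0.1 0.5 1.2
   vertex 0.7 0.7 0.2
   vertex 0.0 0.3 1.7
  endloop
 endfacet
 facet normal -0.780 0.507 -0.367
  outer loop
   vertex 0.1 0.5 1.2
   vertex 1.2 4.0 3.7
   vertex 0.7 0.7 0.2
  endloop
 endfacet
 facet normal 0.451 0.820 0.353
  outer loop
   vertex 3.0 3.7 2.1
   vertex 1.2 4.0 3.7
   vertex 3.7 3.1 2.6
  endloop
 endfacet
 facet normal -0.412 0.692 -0.593
  outer loop
   vertex 3.0 3.7 2.1
   vertex 0.7 0.7 0.2
   vertex 1.2 4.0 3.7
  endloop
 endfacet
 facet normal 0.658 -0.684 0.315
  outer loop
   vertex 1.6 0.3 0.9
   vertex 3.7 3.1 2.6
   vertex 1.7 1.5 3.3
  endloop
 endfacet
 facet normal -0.162 -0.932 -0.324
  outer loop
   vertex 1.6 0.3 0.9
   vertex 0.0 0.3 1.7
   vertex 0.7 0.7 0.2
  endloop
 endfacet
 facet normal 0.215 -0.877 0.430
  outer loop
   vertex 1.6 0.3 0.9
   vertex 1.7 1.5 3.3
   vertex 0.0 0.3 1.7
  endloop
 endfacet
 facet normal 0.751 -0.646 0.137
  outer loop
   vertex 3.1 2.0 0.7
   vertex 3.7 3.1 2.6
   vertex 1.6 0.3 0.9
  endloop
 endfacet
 facet normal 0.411 -0.456 -0.789
  outer loop
   vertex 3.1 2.0 0.7
   vertex 1.6 0.3 0.9
   vertex 0.7 0.7 0.2
  endloop
 endfacet
 facet normal -0.176 0.620 -0.765
  outer loop
   vertex 3.1 2.0 0.7
   vertex 0.7 0.7 0.2
   vertex 3.0 3.7 2.1
  endloop
 endfacet
 facet normal 0.744 0.545 -0.387
  outer loop
   vertex 3.4 2.8 1.6
   vertex 3.0 3.7 2.1
   vertex 3.7 3.1 2.6
  endloop
 endfacet
 facet normal 0.961 -0.054 -0.272
  outer loop
   vertex 3.4 2.8 1.6
   vertex 3.7 3.1 2.6
   vertex 3.1 2.0 0.7
  endloop
 endfacet
 facet normal 0.465 0.579 -0.670
  outer loop
   vertex 3.4 2.8 1.6
   vertex 3.1 2.0 0.7
   vertex 3.0 3.7 2.1
  endloop
 endfacet
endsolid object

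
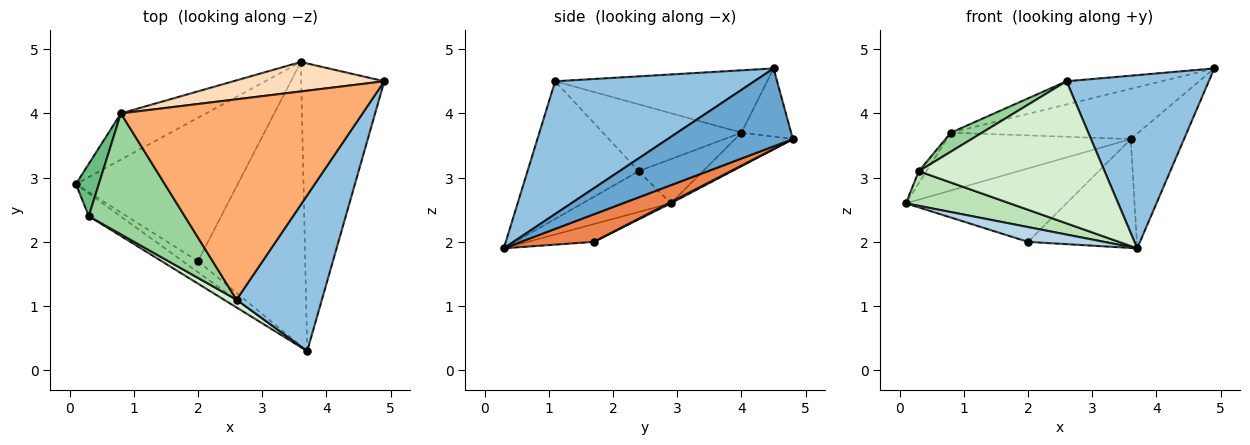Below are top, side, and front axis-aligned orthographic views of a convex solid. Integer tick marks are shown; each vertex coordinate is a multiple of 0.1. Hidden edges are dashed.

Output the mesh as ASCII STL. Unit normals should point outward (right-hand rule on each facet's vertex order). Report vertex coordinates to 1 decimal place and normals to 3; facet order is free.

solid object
 facet normal 0.657 0.279 -0.700
  outer loop
   vertex 3.6 4.8 3.6
   vertex 4.9 4.5 4.7
   vertex 3.7 0.3 1.9
  endloop
 endfacet
 facet normal 0.721 -0.515 0.464
  outer loop
   vertex 2.6 1.1 4.5
   vertex 3.7 0.3 1.9
   vertex 4.9 4.5 4.7
  endloop
 endfacet
 facet normal -0.571 -0.658 -0.491
  outer loop
   vertex 2.0 1.7 2.0
   vertex 3.7 0.3 1.9
   vertex 0.1 2.9 2.6
  endloop
 endfacet
 facet normal 0.007 0.456 -0.890
  outer loop
   vertex 2.0 1.7 2.0
   vertex 0.1 2.9 2.6
   vertex 3.6 4.8 3.6
  endloop
 endfacet
 facet normal 0.233 0.348 -0.908
  outer loop
   vertex 2.0 1.7 2.0
   vertex 3.6 4.8 3.6
   vertex 3.7 0.3 1.9
  endloop
 endfacet
 facet normal -0.248 0.111 0.962
  outer loop
   vertex 0.8 4.0 3.7
   vertex 2.6 1.1 4.5
   vertex 4.9 4.5 4.7
  endloop
 endfacet
 facet normal -0.238 0.758 -0.607
  outer loop
   vertex 0.8 4.0 3.7
   vertex 3.6 4.8 3.6
   vertex 0.1 2.9 2.6
  endloop
 endfacet
 facet normal -0.223 0.841 0.493
  outer loop
   vertex 0.8 4.0 3.7
   vertex 4.9 4.5 4.7
   vertex 3.6 4.8 3.6
  endloop
 endfacet
 facet normal -0.883 0.104 0.458
  outer loop
   vertex 0.3 2.4 3.1
   vertex 0.8 4.0 3.7
   vertex 0.1 2.9 2.6
  endloop
 endfacet
 facet normal -0.567 -0.128 0.813
  outer loop
   vertex 0.3 2.4 3.1
   vertex 2.6 1.1 4.5
   vertex 0.8 4.0 3.7
  endloop
 endfacet
 facet normal -0.579 -0.681 -0.449
  outer loop
   vertex 0.3 2.4 3.1
   vertex 0.1 2.9 2.6
   vertex 3.7 0.3 1.9
  endloop
 endfacet
 facet normal -0.513 -0.857 0.047
  outer loop
   vertex 0.3 2.4 3.1
   vertex 3.7 0.3 1.9
   vertex 2.6 1.1 4.5
  endloop
 endfacet
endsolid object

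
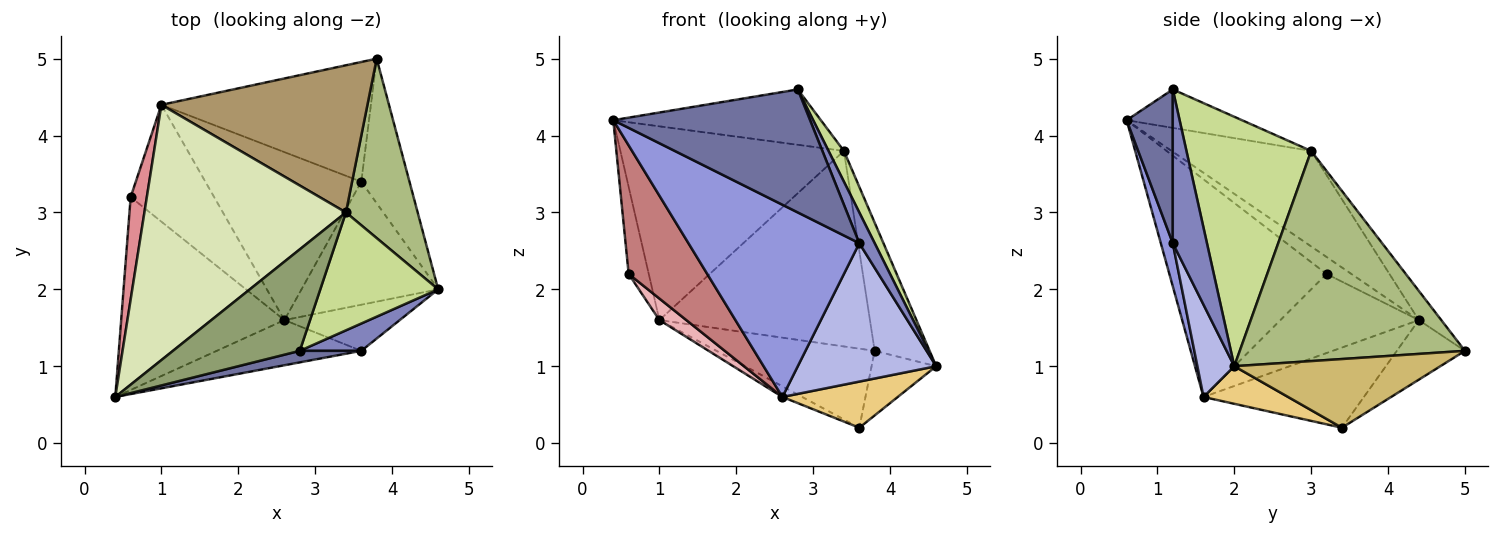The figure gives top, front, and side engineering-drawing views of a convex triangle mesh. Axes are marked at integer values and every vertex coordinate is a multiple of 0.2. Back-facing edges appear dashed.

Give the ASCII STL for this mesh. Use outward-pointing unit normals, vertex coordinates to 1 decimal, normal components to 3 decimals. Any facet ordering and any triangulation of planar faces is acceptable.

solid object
 facet normal 0.227 -0.970 0.091
  outer loop
   vertex 3.6 1.2 2.6
   vertex 2.8 1.2 4.6
   vertex 0.4 0.6 4.2
  endloop
 endfacet
 facet normal 0.857 -0.386 0.343
  outer loop
   vertex 3.6 1.2 2.6
   vertex 4.6 2.0 1.0
   vertex 2.8 1.2 4.6
  endloop
 endfacet
 facet normal 0.068 -0.971 -0.228
  outer loop
   vertex 3.6 1.2 2.6
   vertex 0.4 0.6 4.2
   vertex 2.6 1.6 0.6
  endloop
 endfacet
 facet normal 0.245 -0.920 -0.307
  outer loop
   vertex 3.6 1.2 2.6
   vertex 2.6 1.6 0.6
   vertex 4.6 2.0 1.0
  endloop
 endfacet
 facet normal -0.257 0.463 0.848
  outer loop
   vertex 3.4 3.0 3.8
   vertex 0.4 0.6 4.2
   vertex 2.8 1.2 4.6
  endloop
 endfacet
 facet normal 0.922 0.225 0.315
  outer loop
   vertex 3.4 3.0 3.8
   vertex 4.6 2.0 1.0
   vertex 3.8 5.0 1.2
  endloop
 endfacet
 facet normal 0.899 -0.111 0.425
  outer loop
   vertex 3.4 3.0 3.8
   vertex 2.8 1.2 4.6
   vertex 4.6 2.0 1.0
  endloop
 endfacet
 facet normal -0.353 0.566 0.745
  outer loop
   vertex 1.0 4.4 1.6
   vertex 0.4 0.6 4.2
   vertex 3.4 3.0 3.8
  endloop
 endfacet
 facet normal -0.085 0.796 0.599
  outer loop
   vertex 1.0 4.4 1.6
   vertex 3.4 3.0 3.8
   vertex 3.8 5.0 1.2
  endloop
 endfacet
 facet normal 0.793 0.249 -0.556
  outer loop
   vertex 3.6 3.4 0.2
   vertex 3.8 5.0 1.2
   vertex 4.6 2.0 1.0
  endloop
 endfacet
 facet normal 0.249 -0.340 -0.907
  outer loop
   vertex 3.6 3.4 0.2
   vertex 4.6 2.0 1.0
   vertex 2.6 1.6 0.6
  endloop
 endfacet
 facet normal -0.231 0.536 -0.812
  outer loop
   vertex 3.6 3.4 0.2
   vertex 1.0 4.4 1.6
   vertex 3.8 5.0 1.2
  endloop
 endfacet
 facet normal -0.456 0.056 -0.888
  outer loop
   vertex 3.6 3.4 0.2
   vertex 2.6 1.6 0.6
   vertex 1.0 4.4 1.6
  endloop
 endfacet
 facet normal -0.743 -0.371 -0.557
  outer loop
   vertex 0.6 3.2 2.2
   vertex 2.6 1.6 0.6
   vertex 0.4 0.6 4.2
  endloop
 endfacet
 facet normal -0.625 0.506 0.595
  outer loop
   vertex 0.6 3.2 2.2
   vertex 0.4 0.6 4.2
   vertex 1.0 4.4 1.6
  endloop
 endfacet
 facet normal -0.682 -0.133 -0.720
  outer loop
   vertex 0.6 3.2 2.2
   vertex 1.0 4.4 1.6
   vertex 2.6 1.6 0.6
  endloop
 endfacet
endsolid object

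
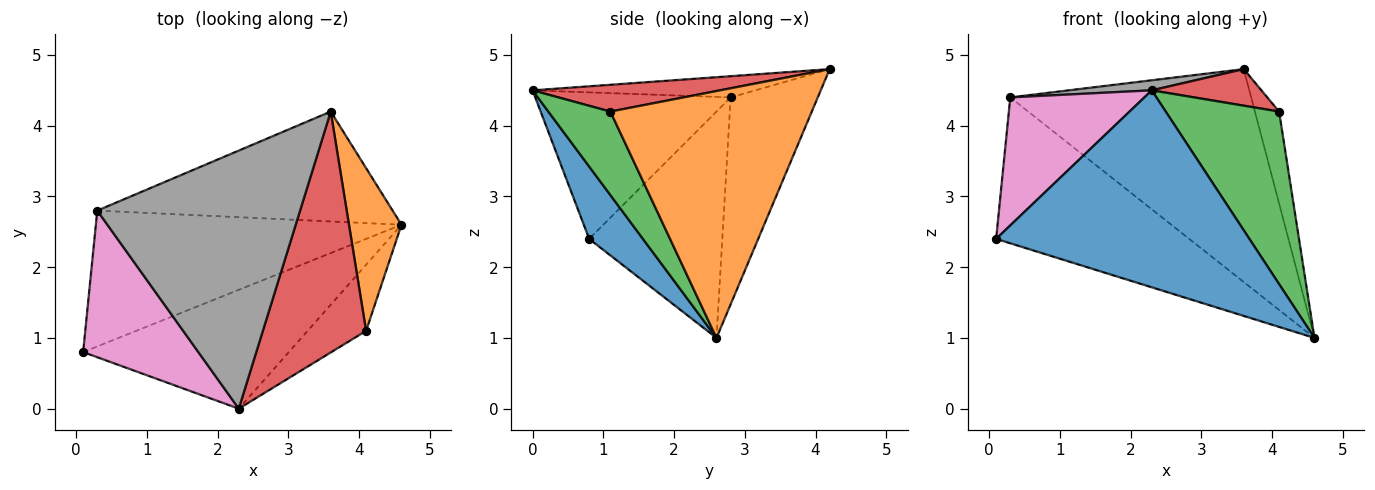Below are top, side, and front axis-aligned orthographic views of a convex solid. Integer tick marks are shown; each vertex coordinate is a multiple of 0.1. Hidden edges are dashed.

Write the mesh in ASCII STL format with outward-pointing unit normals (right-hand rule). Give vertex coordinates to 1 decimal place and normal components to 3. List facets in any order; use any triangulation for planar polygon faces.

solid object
 facet normal 0.179 -0.842 -0.508
  outer loop
   vertex 2.3 0.0 4.5
   vertex 0.1 0.8 2.4
   vertex 4.6 2.6 1.0
  endloop
 endfacet
 facet normal 0.971 0.117 0.207
  outer loop
   vertex 4.1 1.1 4.2
   vertex 4.6 2.6 1.0
   vertex 3.6 4.2 4.8
  endloop
 endfacet
 facet normal 0.455 -0.832 -0.319
  outer loop
   vertex 4.1 1.1 4.2
   vertex 2.3 0.0 4.5
   vertex 4.6 2.6 1.0
  endloop
 endfacet
 facet normal 0.248 -0.145 0.958
  outer loop
   vertex 4.1 1.1 4.2
   vertex 3.6 4.2 4.8
   vertex 2.3 0.0 4.5
  endloop
 endfacet
 facet normal -0.451 0.653 -0.608
  outer loop
   vertex 0.3 2.8 4.4
   vertex 4.6 2.6 1.0
   vertex 0.1 0.8 2.4
  endloop
 endfacet
 facet normal -0.306 0.846 -0.437
  outer loop
   vertex 0.3 2.8 4.4
   vertex 3.6 4.2 4.8
   vertex 4.6 2.6 1.0
  endloop
 endfacet
 facet normal -0.692 -0.475 0.544
  outer loop
   vertex 0.3 2.8 4.4
   vertex 0.1 0.8 2.4
   vertex 2.3 0.0 4.5
  endloop
 endfacet
 facet normal -0.104 -0.039 0.994
  outer loop
   vertex 0.3 2.8 4.4
   vertex 2.3 0.0 4.5
   vertex 3.6 4.2 4.8
  endloop
 endfacet
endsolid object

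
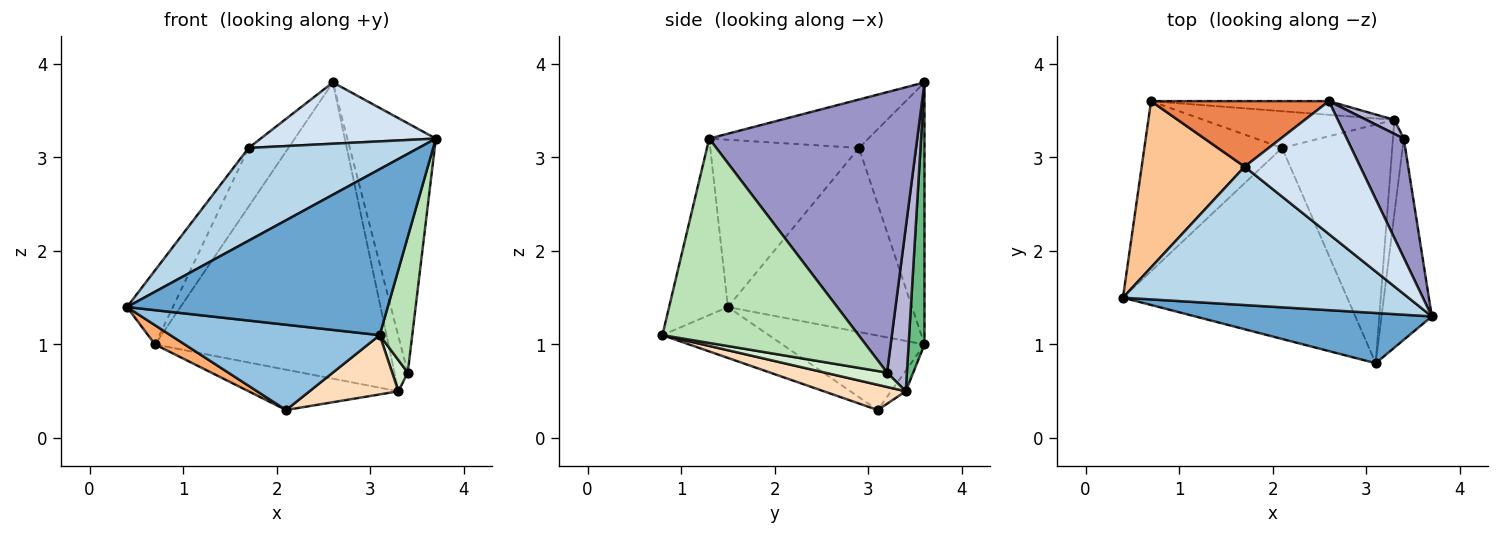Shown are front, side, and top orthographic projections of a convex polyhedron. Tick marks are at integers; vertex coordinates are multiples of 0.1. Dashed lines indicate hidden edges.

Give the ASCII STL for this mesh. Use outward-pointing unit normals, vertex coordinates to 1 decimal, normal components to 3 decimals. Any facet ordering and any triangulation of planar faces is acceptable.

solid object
 facet normal -0.211 -0.936 0.283
  outer loop
   vertex 3.1 0.8 1.1
   vertex 3.7 1.3 3.2
   vertex 0.4 1.5 1.4
  endloop
 endfacet
 facet normal -0.203 -0.399 -0.894
  outer loop
   vertex 3.1 0.8 1.1
   vertex 0.4 1.5 1.4
   vertex 2.1 3.1 0.3
  endloop
 endfacet
 facet normal -0.438 -0.500 0.747
  outer loop
   vertex 1.7 2.9 3.1
   vertex 0.4 1.5 1.4
   vertex 3.7 1.3 3.2
  endloop
 endfacet
 facet normal -0.356 -0.391 0.849
  outer loop
   vertex 1.7 2.9 3.1
   vertex 3.7 1.3 3.2
   vertex 2.6 3.6 3.8
  endloop
 endfacet
 facet normal -0.739 0.449 0.502
  outer loop
   vertex 0.7 3.6 1.0
   vertex 1.7 2.9 3.1
   vertex 2.6 3.6 3.8
  endloop
 endfacet
 facet normal -0.473 -0.099 -0.875
  outer loop
   vertex 0.7 3.6 1.0
   vertex 2.1 3.1 0.3
   vertex 0.4 1.5 1.4
  endloop
 endfacet
 facet normal -0.853 0.213 0.477
  outer loop
   vertex 0.7 3.6 1.0
   vertex 0.4 1.5 1.4
   vertex 1.7 2.9 3.1
  endloop
 endfacet
 facet normal 0.217 -0.235 -0.947
  outer loop
   vertex 3.3 3.4 0.5
   vertex 3.1 0.8 1.1
   vertex 2.1 3.1 0.3
  endloop
 endfacet
 facet normal 0.068 0.997 -0.046
  outer loop
   vertex 3.3 3.4 0.5
   vertex 0.7 3.6 1.0
   vertex 2.6 3.6 3.8
  endloop
 endfacet
 facet normal -0.072 0.737 -0.672
  outer loop
   vertex 3.3 3.4 0.5
   vertex 2.1 3.1 0.3
   vertex 0.7 3.6 1.0
  endloop
 endfacet
 facet normal 0.959 -0.159 -0.236
  outer loop
   vertex 3.4 3.2 0.7
   vertex 3.7 1.3 3.2
   vertex 3.1 0.8 1.1
  endloop
 endfacet
 facet normal 0.784 -0.196 -0.588
  outer loop
   vertex 3.4 3.2 0.7
   vertex 3.1 0.8 1.1
   vertex 3.3 3.4 0.5
  endloop
 endfacet
 facet normal 0.905 0.385 0.184
  outer loop
   vertex 3.4 3.2 0.7
   vertex 2.6 3.6 3.8
   vertex 3.7 1.3 3.2
  endloop
 endfacet
 facet normal 0.822 0.552 0.141
  outer loop
   vertex 3.4 3.2 0.7
   vertex 3.3 3.4 0.5
   vertex 2.6 3.6 3.8
  endloop
 endfacet
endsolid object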